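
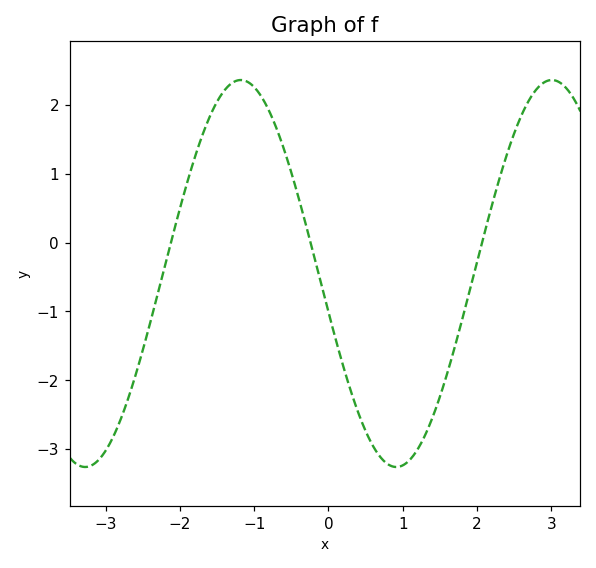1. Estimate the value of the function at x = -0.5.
1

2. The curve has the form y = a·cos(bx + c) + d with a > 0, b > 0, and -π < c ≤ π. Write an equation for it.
y = 2.81cos(1.5x + 1.8) - 0.45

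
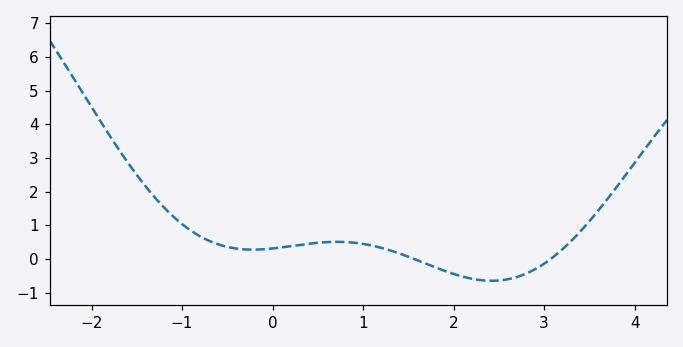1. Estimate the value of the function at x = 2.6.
-0.6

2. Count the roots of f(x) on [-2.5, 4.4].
2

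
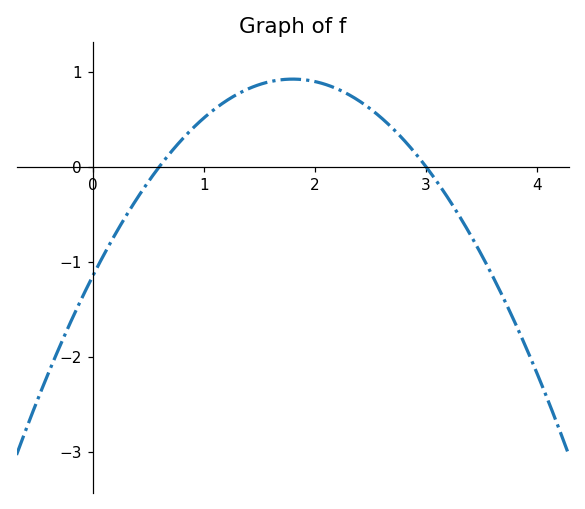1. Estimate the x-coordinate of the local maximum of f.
1.8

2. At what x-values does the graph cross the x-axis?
0.6, 3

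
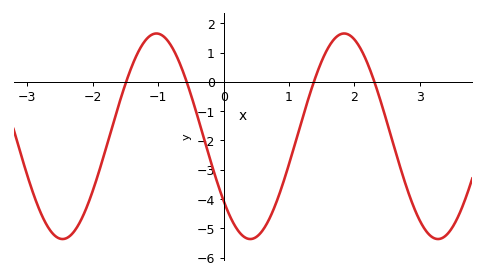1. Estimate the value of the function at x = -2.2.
-4.8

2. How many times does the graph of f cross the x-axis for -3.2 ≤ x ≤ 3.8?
4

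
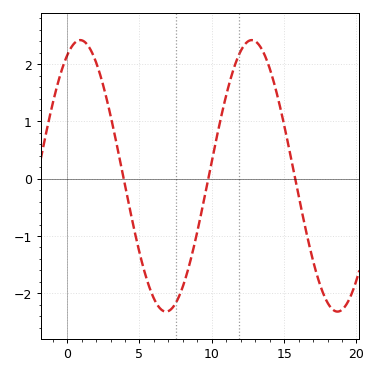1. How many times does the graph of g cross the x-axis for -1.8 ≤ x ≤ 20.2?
3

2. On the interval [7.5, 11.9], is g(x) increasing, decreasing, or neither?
increasing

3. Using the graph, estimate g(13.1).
2.38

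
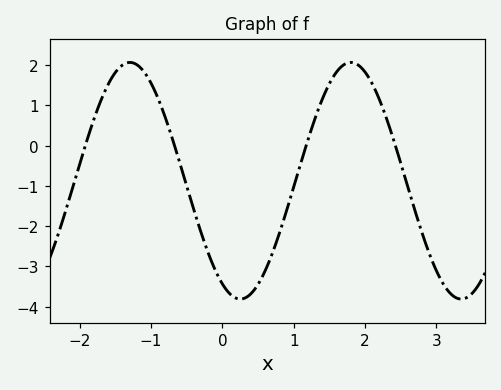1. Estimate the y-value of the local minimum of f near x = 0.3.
-3.8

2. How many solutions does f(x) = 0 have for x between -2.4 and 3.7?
4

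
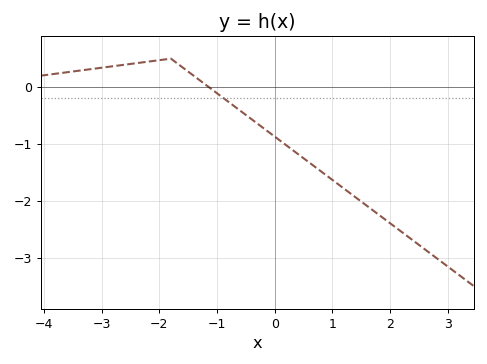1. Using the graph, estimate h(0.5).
-1.3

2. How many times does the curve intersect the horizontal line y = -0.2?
1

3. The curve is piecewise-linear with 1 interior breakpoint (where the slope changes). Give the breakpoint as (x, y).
(-1.8, 0.5)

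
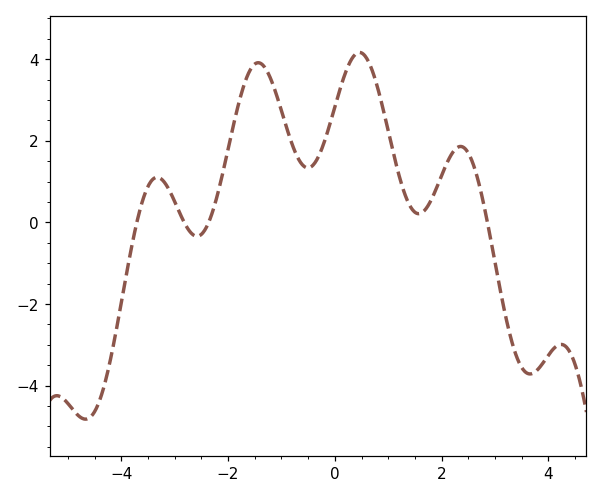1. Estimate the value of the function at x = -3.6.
0.538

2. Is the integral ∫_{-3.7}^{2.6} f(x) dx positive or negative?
positive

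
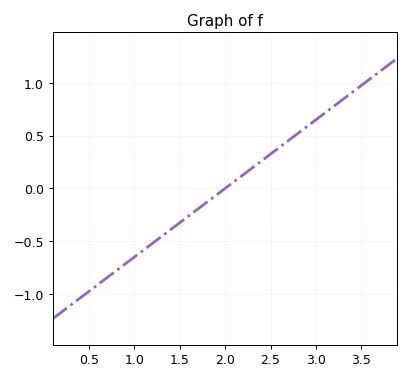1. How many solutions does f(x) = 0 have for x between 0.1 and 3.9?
1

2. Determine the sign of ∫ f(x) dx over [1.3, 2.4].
negative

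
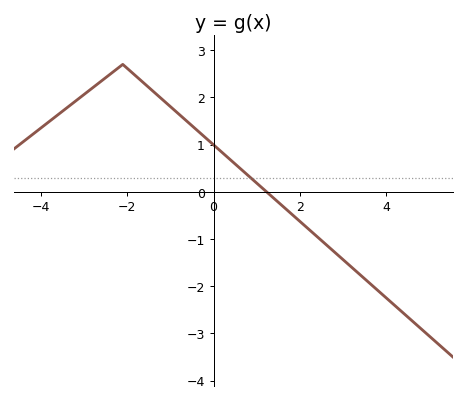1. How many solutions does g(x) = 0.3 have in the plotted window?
1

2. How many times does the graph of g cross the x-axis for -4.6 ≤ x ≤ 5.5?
1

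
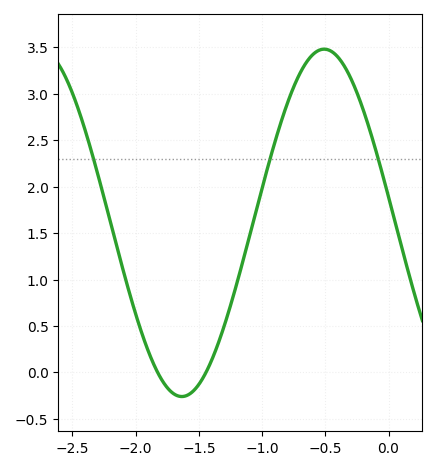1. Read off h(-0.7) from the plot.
3.2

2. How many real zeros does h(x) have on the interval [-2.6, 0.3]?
2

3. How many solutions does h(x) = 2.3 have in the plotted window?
3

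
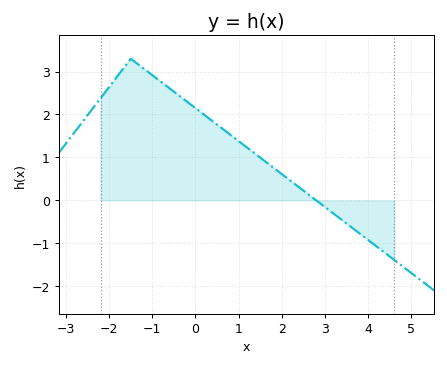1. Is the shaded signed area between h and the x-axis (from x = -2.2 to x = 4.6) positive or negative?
positive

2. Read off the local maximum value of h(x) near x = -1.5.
3.3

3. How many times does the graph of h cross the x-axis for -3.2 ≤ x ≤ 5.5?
1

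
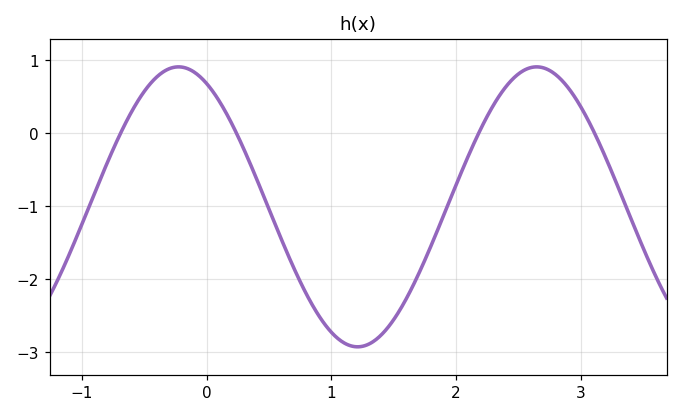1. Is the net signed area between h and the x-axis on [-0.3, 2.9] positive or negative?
negative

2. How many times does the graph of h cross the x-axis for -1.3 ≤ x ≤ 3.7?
4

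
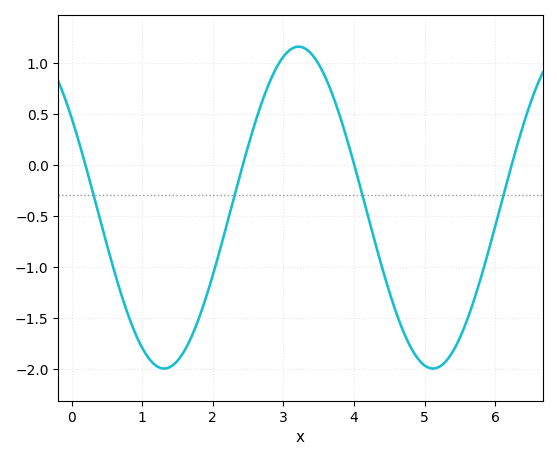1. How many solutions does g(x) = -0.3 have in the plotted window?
4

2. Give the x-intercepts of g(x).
0.195, 2.43, 4, 6.23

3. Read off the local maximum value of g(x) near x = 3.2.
1.16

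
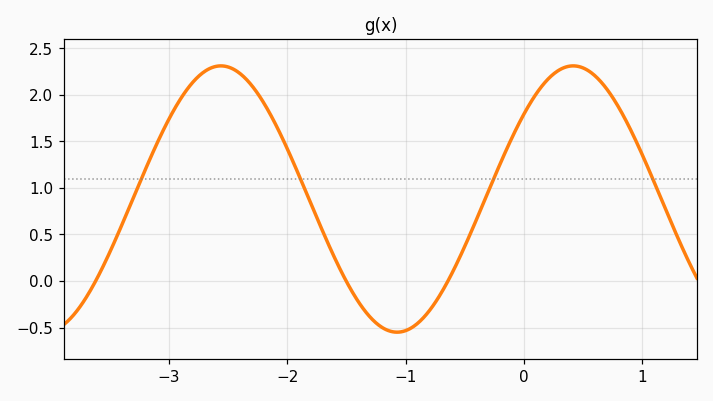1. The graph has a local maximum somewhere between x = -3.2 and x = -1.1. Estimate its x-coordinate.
-2.56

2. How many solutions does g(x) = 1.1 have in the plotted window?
4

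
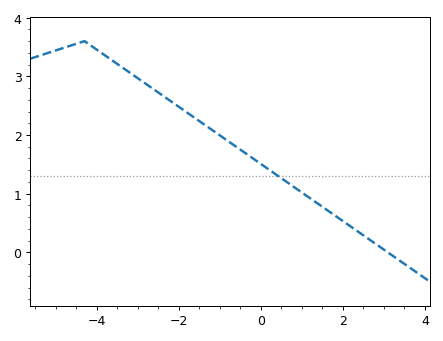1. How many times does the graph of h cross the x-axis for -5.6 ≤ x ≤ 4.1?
1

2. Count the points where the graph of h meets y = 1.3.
1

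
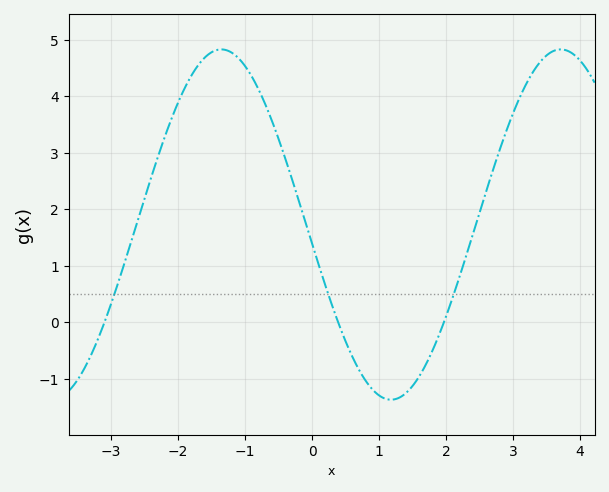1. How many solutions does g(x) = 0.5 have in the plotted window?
3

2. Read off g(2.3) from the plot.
1.17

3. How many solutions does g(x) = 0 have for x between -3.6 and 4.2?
3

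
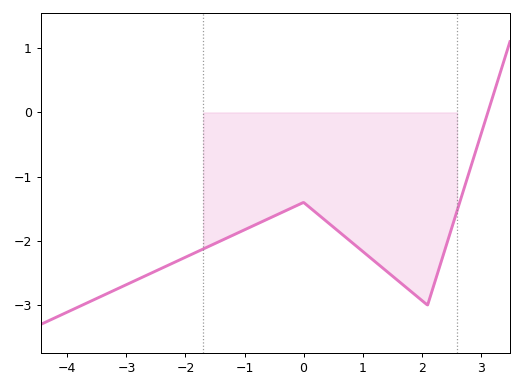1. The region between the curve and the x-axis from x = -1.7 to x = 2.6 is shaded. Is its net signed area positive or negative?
negative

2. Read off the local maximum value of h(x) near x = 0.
-1.4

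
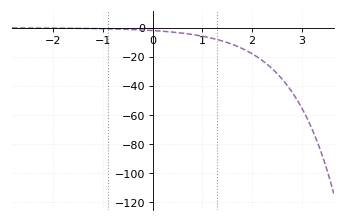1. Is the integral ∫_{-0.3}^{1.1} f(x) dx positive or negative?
negative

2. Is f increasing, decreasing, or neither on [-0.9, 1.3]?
decreasing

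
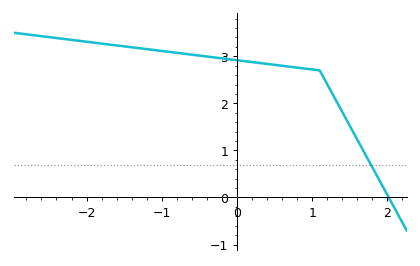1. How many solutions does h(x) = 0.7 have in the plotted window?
1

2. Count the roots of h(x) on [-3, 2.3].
1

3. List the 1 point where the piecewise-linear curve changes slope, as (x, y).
(1.1, 2.7)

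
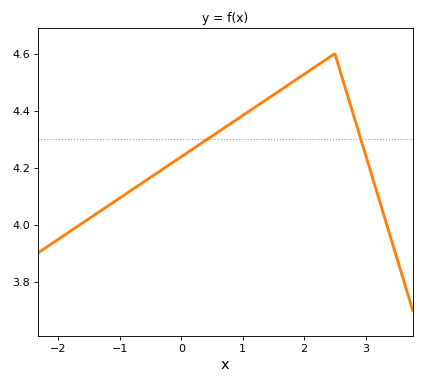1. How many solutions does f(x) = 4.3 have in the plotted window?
2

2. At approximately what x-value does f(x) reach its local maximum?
2.5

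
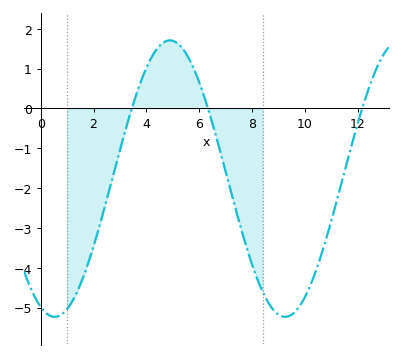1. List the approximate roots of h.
3.45, 6.33, 12.2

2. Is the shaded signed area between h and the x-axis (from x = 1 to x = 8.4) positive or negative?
negative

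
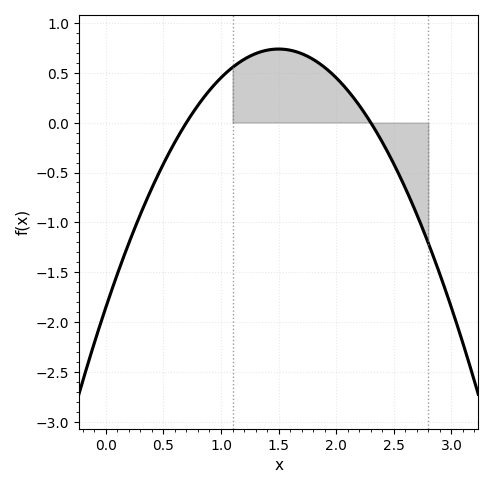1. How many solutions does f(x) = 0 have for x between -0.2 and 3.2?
2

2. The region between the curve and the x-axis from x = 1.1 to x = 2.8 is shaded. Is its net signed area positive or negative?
positive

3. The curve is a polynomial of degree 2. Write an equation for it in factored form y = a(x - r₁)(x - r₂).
y = -1.15(x - 0.7)(x - 2.3)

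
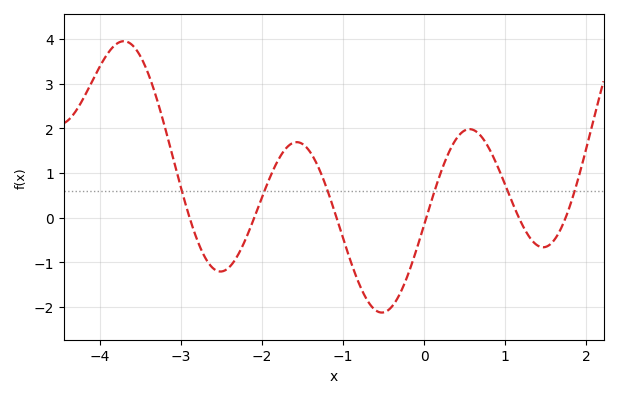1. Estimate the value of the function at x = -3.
0.7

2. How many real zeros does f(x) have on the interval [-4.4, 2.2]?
6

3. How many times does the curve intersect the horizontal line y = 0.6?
6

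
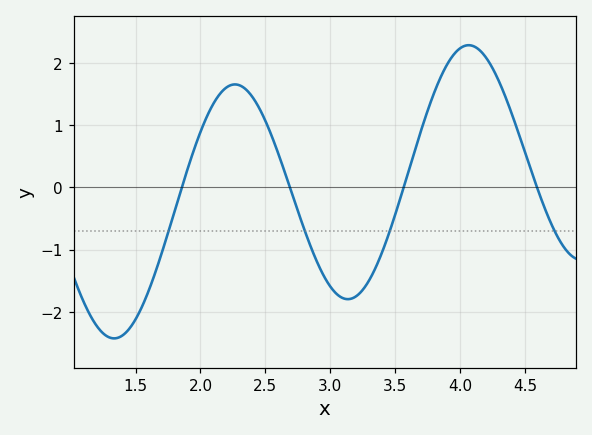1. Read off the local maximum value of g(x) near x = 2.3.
1.7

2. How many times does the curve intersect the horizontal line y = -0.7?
4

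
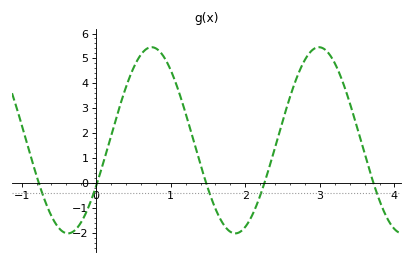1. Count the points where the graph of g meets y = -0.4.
5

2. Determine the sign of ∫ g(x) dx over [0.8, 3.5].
positive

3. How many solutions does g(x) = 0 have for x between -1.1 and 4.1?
5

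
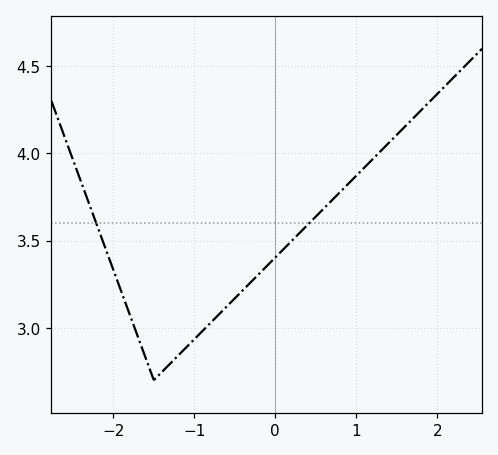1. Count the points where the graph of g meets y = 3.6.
2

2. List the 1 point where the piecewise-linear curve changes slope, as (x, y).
(-1.5, 2.7)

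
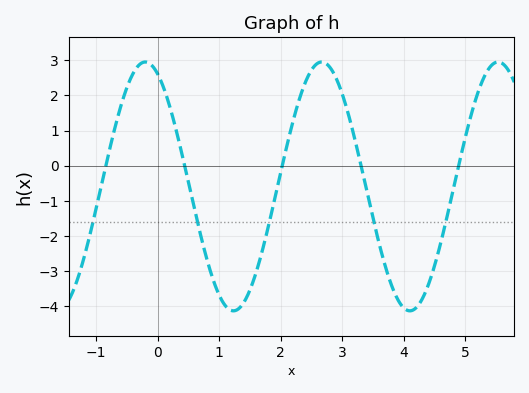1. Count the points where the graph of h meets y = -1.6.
5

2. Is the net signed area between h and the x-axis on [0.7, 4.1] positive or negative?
negative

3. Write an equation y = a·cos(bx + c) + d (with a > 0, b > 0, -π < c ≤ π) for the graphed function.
y = 3.54cos(2.19x + 0.44) - 0.59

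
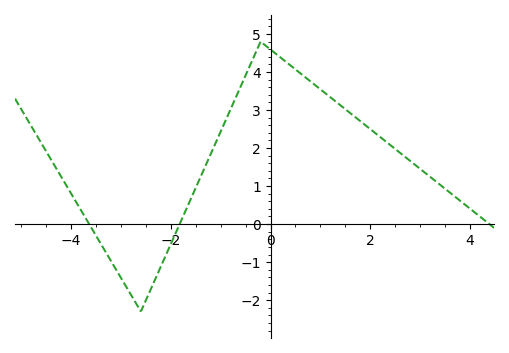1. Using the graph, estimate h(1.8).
2.71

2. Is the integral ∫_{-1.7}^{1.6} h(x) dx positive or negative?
positive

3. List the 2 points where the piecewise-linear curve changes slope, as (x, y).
(-2.6, -2.3); (-0.2, 4.8)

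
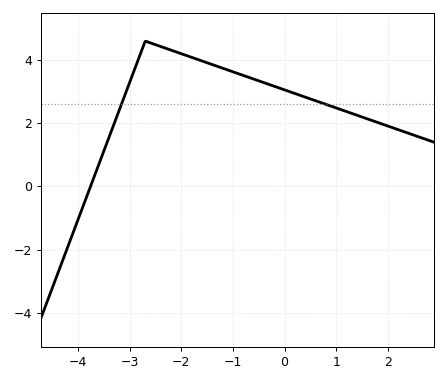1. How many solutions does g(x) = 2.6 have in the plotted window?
2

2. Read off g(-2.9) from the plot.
3.73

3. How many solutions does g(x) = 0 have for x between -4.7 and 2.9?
1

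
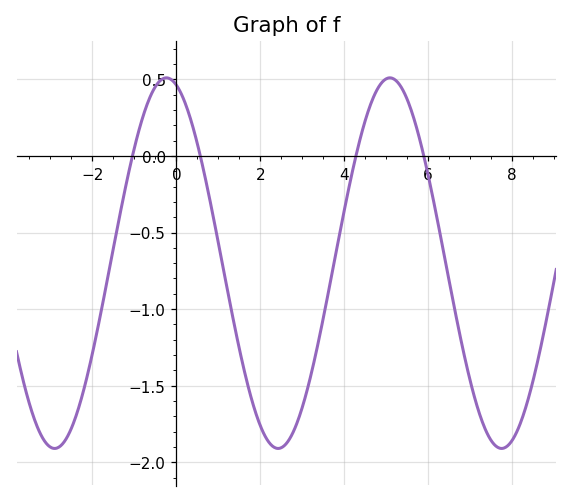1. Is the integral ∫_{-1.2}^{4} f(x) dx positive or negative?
negative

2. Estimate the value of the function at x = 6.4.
-0.65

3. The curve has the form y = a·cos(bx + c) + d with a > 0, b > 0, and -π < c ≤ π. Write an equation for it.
y = 1.21cos(1.2x + 0.28) - 0.7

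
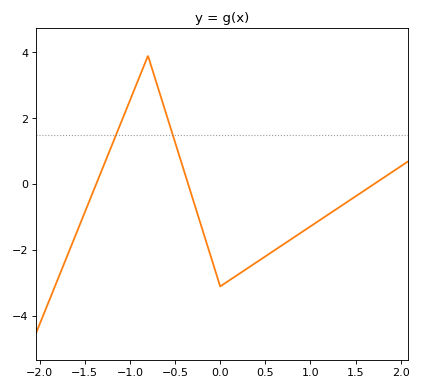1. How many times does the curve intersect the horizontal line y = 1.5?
2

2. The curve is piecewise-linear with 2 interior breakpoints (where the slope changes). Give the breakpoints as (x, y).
(-0.8, 3.9); (0, -3.1)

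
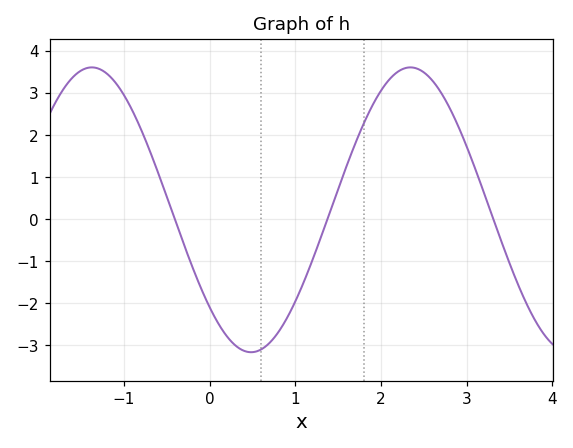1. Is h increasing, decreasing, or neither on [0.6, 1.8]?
increasing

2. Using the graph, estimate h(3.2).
0.6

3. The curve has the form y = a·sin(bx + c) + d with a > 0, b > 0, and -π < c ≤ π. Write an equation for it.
y = 3.38sin(1.7x - 2.4) + 0.22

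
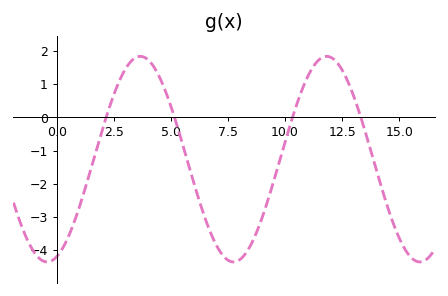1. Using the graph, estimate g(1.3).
-2.02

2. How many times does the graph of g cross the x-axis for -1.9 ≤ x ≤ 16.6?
4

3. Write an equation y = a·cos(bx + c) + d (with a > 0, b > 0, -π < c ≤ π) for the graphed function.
y = 3.1cos(0.77x - 2.82) - 1.26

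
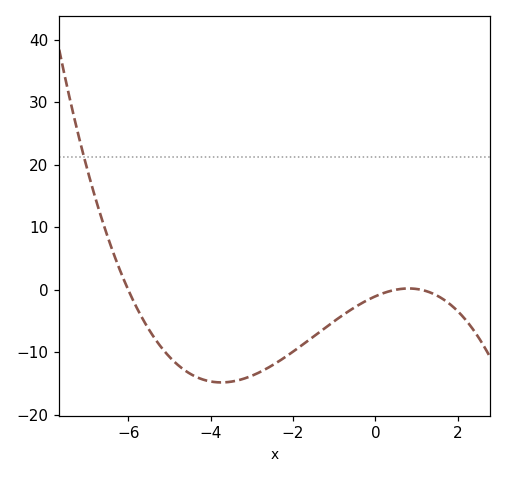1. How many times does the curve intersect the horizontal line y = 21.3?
1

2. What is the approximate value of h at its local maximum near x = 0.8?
0.196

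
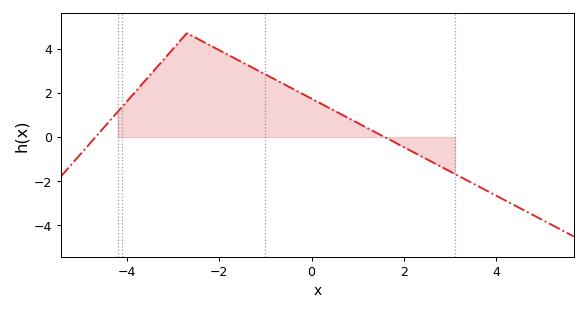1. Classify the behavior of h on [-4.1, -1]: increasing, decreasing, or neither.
neither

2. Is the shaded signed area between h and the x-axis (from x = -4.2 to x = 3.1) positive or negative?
positive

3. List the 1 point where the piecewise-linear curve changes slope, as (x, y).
(-2.7, 4.7)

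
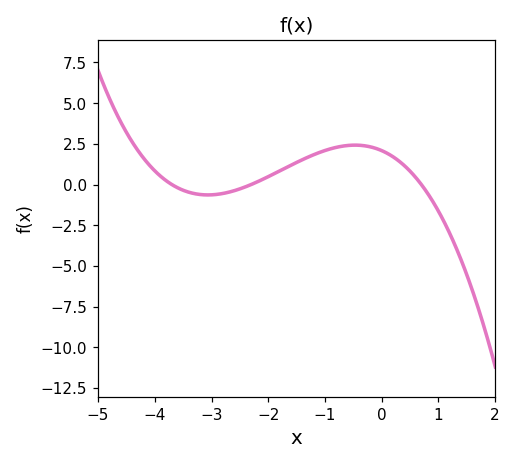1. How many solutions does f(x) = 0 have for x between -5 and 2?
3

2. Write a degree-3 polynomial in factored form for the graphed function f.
y = -0.35(x + 3.7)(x + 2.3)(x - 0.7)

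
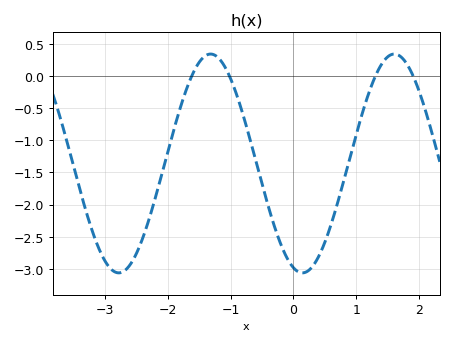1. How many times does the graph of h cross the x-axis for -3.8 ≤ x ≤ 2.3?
4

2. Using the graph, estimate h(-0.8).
-0.6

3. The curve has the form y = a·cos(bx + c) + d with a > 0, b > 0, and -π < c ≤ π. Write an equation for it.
y = 1.7cos(2.1x + 2.8) - 1.36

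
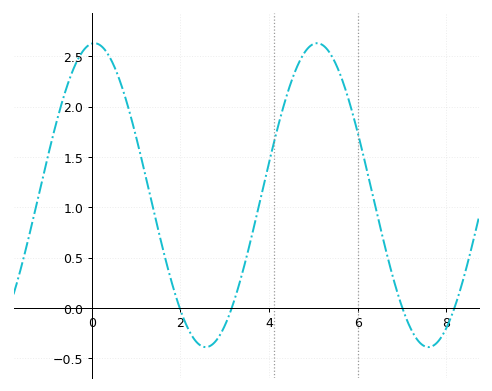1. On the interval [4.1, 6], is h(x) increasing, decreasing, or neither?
neither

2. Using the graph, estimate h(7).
0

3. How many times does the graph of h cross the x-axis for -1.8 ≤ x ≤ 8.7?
4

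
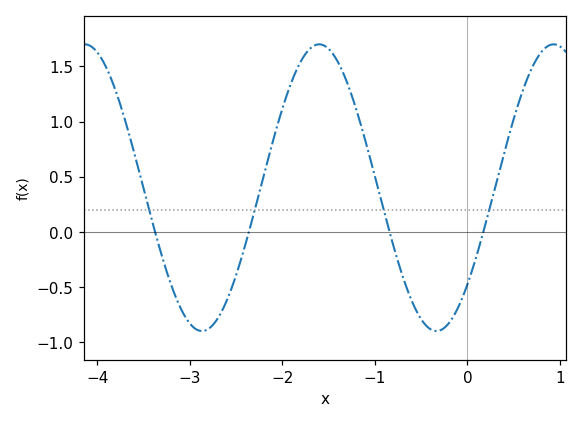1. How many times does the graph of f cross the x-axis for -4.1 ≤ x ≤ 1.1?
4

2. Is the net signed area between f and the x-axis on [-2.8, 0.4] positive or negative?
positive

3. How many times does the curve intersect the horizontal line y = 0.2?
4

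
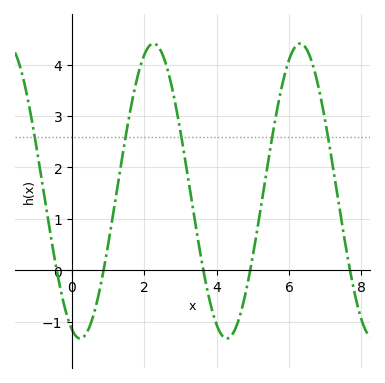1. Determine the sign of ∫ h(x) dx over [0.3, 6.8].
positive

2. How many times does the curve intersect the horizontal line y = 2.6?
5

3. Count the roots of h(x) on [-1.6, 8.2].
5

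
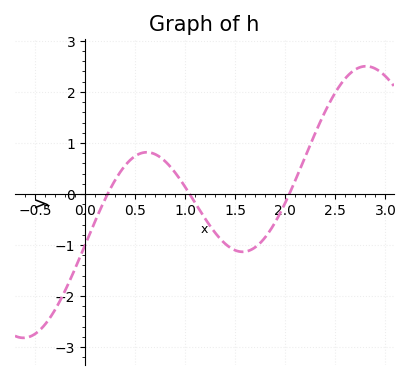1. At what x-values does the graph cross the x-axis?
0.226, 1.04, 2.04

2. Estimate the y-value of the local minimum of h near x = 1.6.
-1.13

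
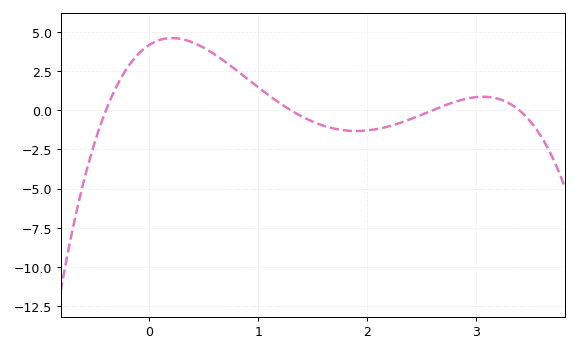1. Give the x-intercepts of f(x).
-0.4, 1.3, 2.6, 3.4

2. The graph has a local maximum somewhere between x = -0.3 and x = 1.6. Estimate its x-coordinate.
0.2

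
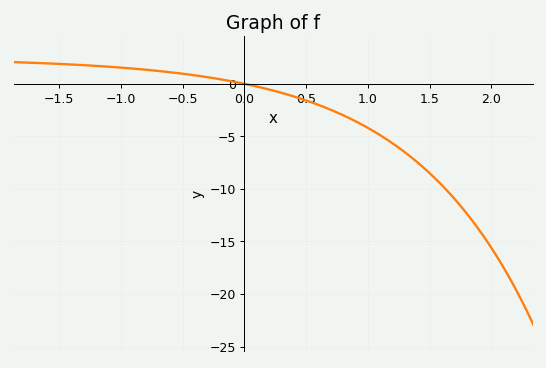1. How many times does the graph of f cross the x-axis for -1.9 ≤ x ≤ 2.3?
1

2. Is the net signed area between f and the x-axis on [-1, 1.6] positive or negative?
negative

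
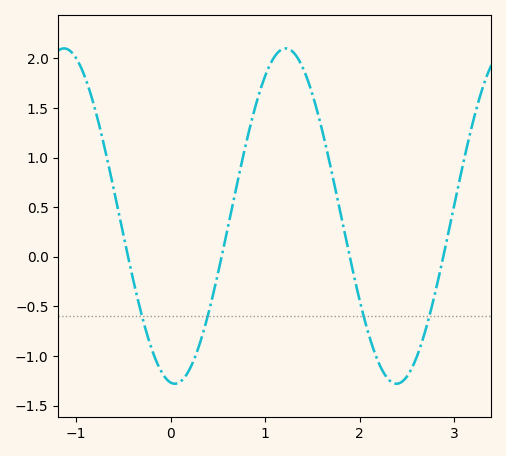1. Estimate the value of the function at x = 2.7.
-0.75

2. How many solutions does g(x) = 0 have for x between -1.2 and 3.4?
4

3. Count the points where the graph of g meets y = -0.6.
4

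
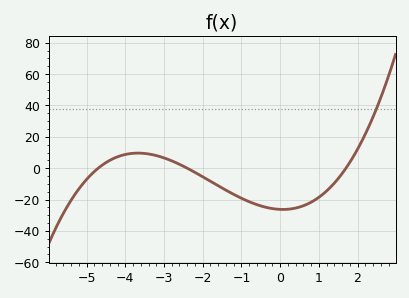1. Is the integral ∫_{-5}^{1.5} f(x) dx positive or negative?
negative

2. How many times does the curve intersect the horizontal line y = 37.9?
1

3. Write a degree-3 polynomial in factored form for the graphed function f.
y = 1.37(x + 4.7)(x + 2.4)(x - 1.7)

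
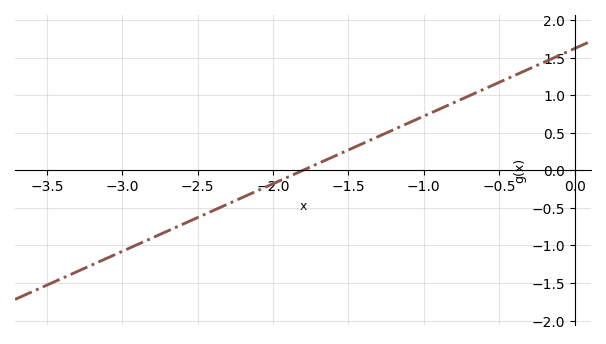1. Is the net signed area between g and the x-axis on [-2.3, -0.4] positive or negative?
positive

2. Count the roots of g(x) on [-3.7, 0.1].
1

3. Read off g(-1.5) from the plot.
0.27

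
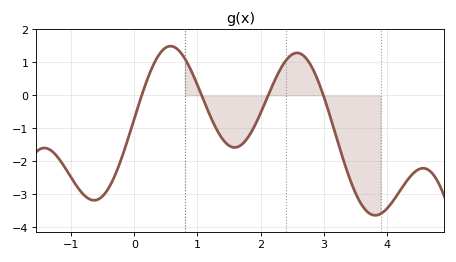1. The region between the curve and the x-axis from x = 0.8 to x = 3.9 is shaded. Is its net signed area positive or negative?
negative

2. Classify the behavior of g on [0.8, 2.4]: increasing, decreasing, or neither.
neither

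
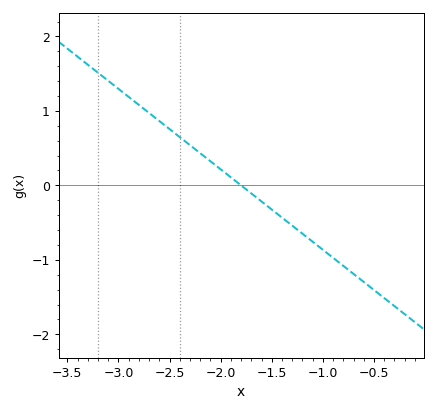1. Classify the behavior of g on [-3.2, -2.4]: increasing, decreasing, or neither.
decreasing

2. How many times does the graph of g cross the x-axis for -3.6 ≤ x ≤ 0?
1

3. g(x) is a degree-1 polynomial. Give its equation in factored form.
y = -1.08(x + 1.8)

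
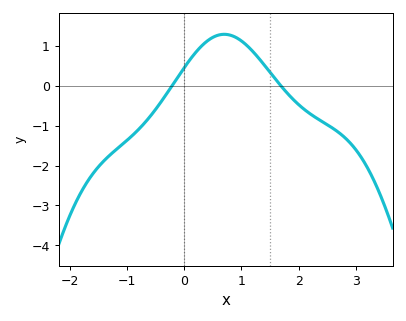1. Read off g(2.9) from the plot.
-1.43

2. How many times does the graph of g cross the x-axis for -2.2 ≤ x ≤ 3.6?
2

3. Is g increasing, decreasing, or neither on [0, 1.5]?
neither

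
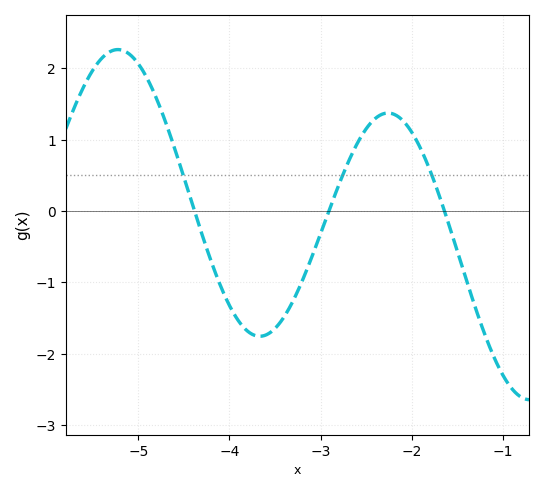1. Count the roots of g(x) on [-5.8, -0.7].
3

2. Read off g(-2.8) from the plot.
0.366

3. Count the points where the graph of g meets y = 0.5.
3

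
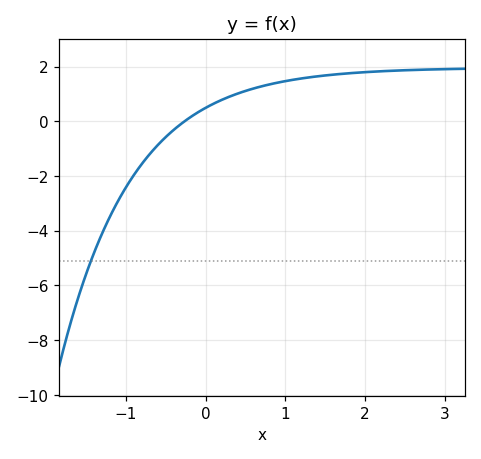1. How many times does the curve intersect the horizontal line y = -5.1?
1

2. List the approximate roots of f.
-0.264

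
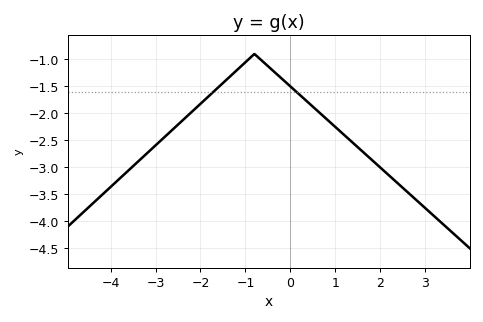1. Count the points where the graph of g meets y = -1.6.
2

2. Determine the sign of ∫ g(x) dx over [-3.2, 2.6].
negative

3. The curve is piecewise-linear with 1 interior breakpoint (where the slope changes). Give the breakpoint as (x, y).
(-0.8, -0.9)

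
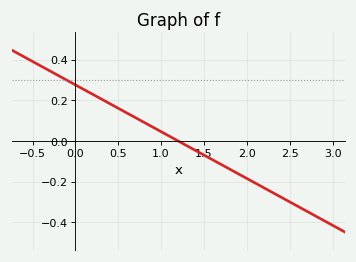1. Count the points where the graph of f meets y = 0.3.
1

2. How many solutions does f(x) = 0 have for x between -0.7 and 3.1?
1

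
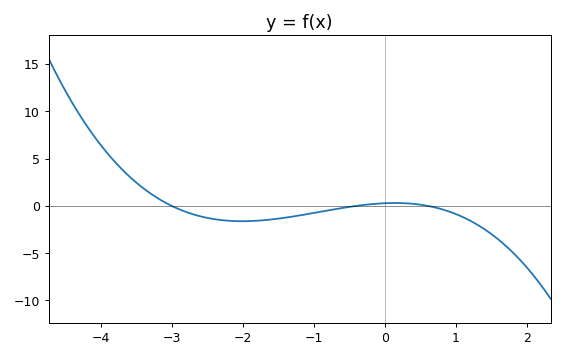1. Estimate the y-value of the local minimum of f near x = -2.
-1.62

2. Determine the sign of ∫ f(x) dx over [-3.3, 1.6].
negative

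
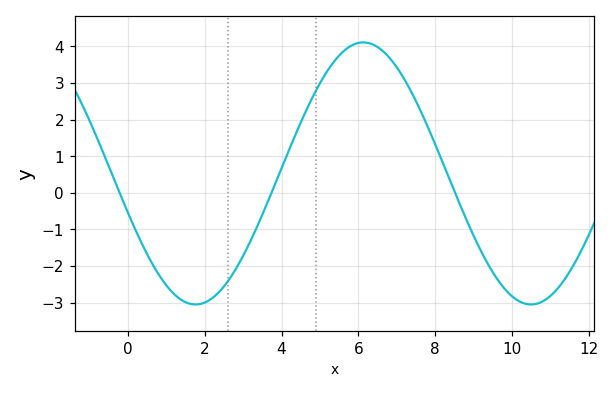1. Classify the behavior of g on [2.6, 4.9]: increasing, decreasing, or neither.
increasing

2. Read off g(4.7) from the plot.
2.4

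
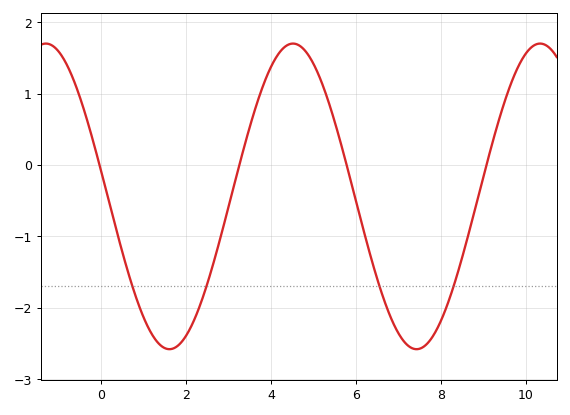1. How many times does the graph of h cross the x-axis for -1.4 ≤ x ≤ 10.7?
4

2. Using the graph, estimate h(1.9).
-2.5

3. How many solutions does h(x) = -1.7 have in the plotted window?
4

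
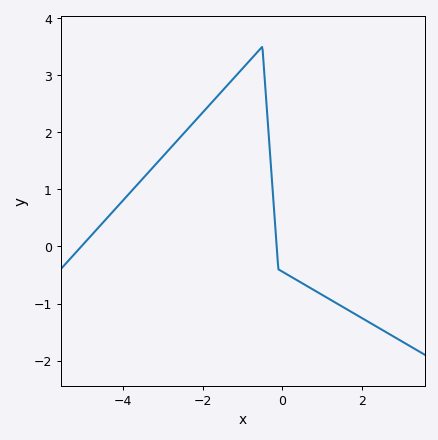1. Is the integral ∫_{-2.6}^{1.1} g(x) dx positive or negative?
positive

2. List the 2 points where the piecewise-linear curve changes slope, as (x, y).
(-0.5, 3.5); (-0.1, -0.4)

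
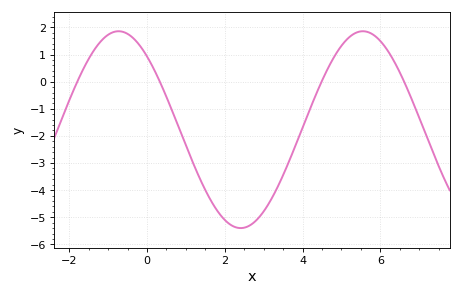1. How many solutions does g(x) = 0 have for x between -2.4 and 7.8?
4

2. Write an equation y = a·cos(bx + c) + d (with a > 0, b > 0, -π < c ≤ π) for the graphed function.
y = 3.63cos(1x + 0.73) - 1.77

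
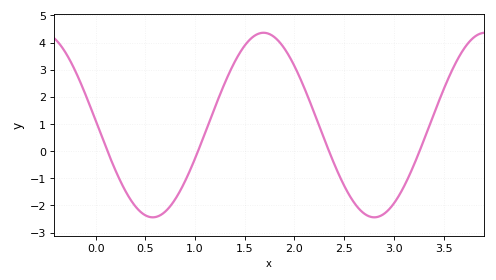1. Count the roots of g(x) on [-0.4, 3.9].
4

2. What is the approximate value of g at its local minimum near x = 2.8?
-2.44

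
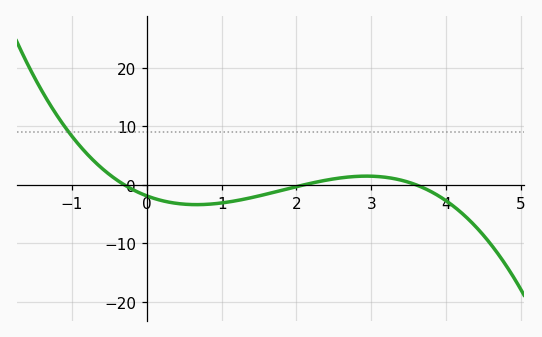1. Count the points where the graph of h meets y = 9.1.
1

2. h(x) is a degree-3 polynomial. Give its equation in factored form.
y = -0.83(x + 0.3)(x - 2.1)(x - 3.6)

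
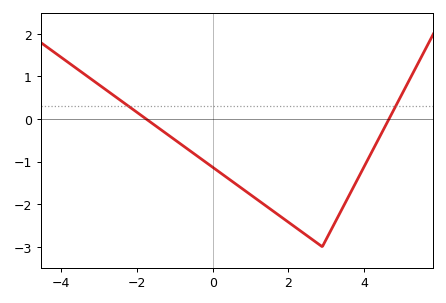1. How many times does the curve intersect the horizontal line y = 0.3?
2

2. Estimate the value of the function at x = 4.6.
-0.106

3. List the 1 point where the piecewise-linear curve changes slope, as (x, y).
(2.9, -3)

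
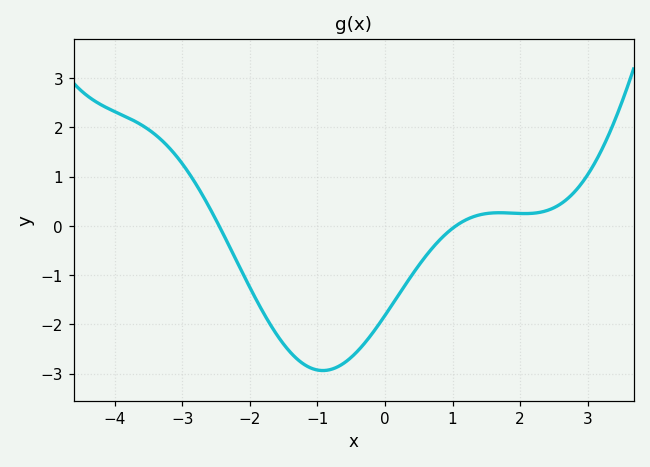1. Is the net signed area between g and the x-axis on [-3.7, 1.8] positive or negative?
negative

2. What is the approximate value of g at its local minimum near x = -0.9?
-2.94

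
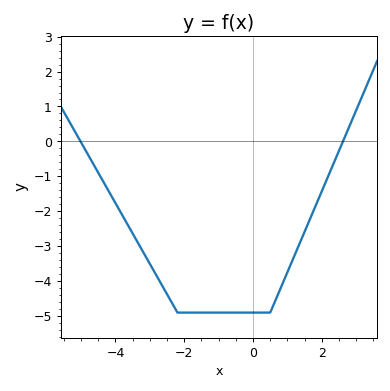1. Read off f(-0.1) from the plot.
-4.9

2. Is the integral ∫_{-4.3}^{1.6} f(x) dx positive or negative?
negative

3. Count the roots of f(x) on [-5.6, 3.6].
2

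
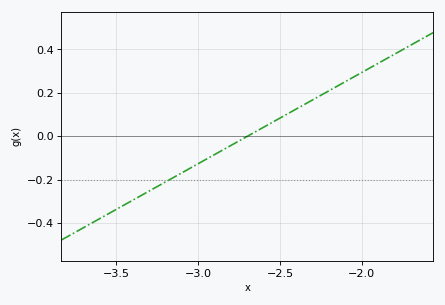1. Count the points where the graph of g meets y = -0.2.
1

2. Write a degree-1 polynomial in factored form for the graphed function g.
y = 0.42(x + 2.7)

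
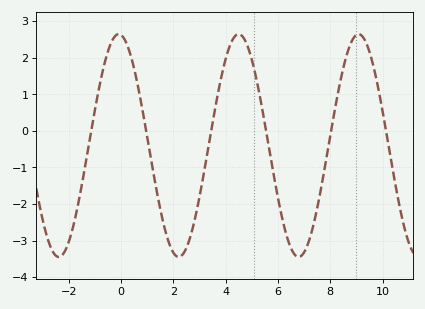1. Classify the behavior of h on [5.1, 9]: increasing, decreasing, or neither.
neither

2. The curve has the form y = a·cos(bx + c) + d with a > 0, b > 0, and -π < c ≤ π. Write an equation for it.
y = 3.05cos(1.37x + 0.12) - 0.4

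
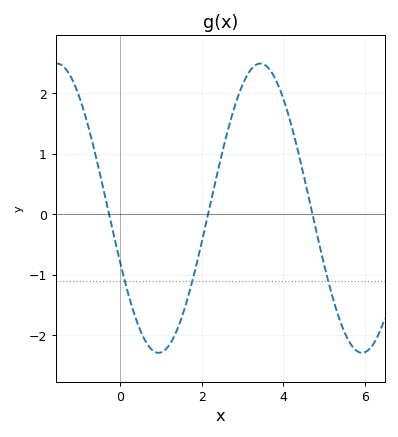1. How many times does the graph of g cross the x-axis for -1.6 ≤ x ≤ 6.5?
3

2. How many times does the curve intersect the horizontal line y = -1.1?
3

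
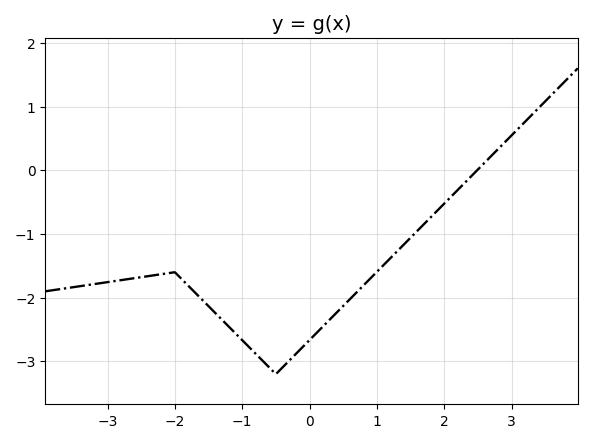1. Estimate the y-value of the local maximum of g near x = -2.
-1.6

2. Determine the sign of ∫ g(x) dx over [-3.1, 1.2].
negative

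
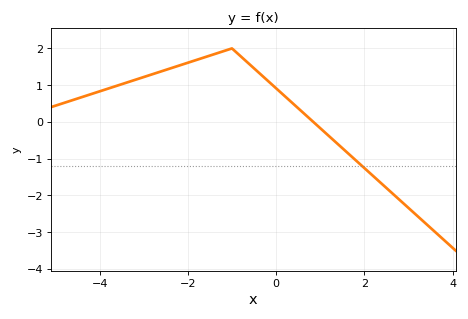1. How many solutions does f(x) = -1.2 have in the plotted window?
1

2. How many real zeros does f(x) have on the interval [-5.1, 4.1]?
1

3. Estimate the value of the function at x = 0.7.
0.155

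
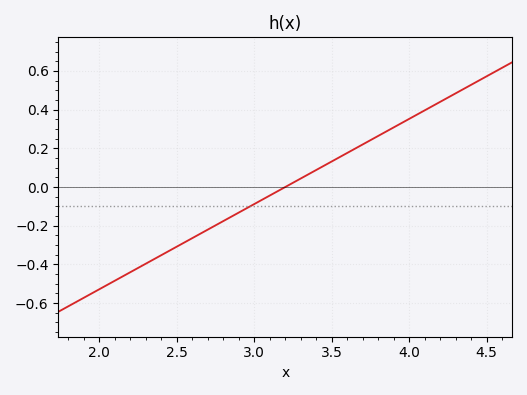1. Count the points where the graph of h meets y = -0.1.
1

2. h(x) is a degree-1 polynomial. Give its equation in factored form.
y = 0.44(x - 3.2)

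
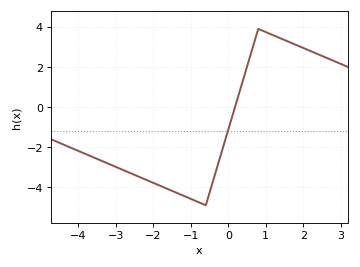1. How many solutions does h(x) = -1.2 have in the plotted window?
1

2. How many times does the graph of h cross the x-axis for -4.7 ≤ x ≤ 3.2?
1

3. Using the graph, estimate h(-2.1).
-3.8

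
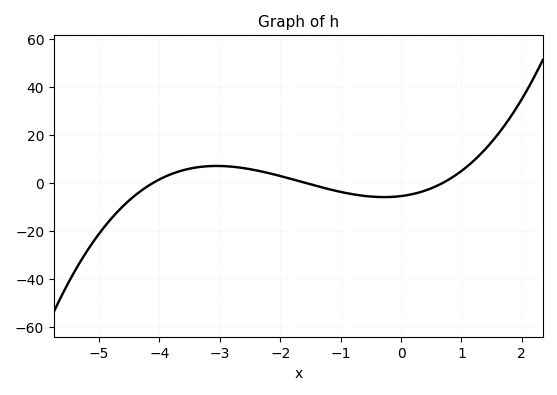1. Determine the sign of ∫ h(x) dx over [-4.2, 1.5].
positive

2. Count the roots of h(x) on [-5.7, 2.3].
3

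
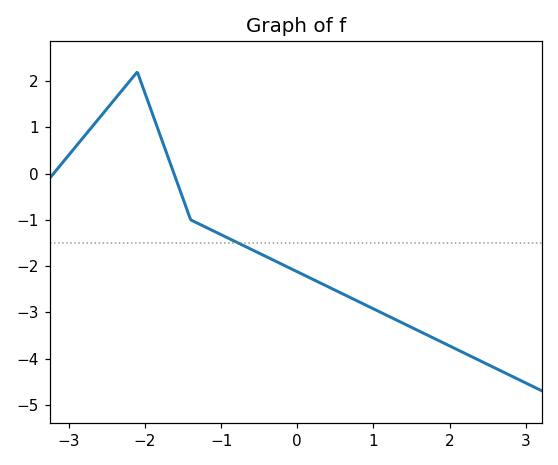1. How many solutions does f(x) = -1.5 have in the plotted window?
1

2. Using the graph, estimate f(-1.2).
-1.16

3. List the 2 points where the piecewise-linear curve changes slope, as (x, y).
(-2.1, 2.2); (-1.4, -1)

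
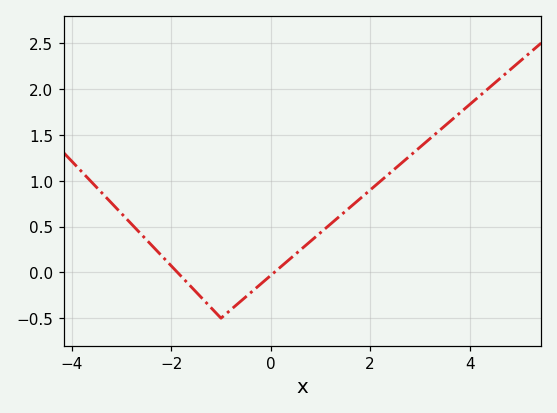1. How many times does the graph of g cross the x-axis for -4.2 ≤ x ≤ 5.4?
2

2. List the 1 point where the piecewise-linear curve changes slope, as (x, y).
(-1, -0.5)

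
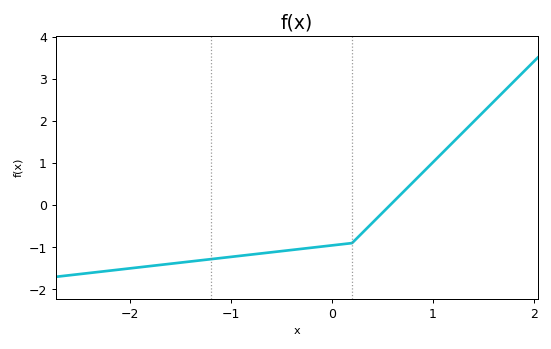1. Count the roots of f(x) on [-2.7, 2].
1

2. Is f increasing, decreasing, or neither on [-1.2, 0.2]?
increasing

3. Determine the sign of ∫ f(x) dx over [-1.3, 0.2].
negative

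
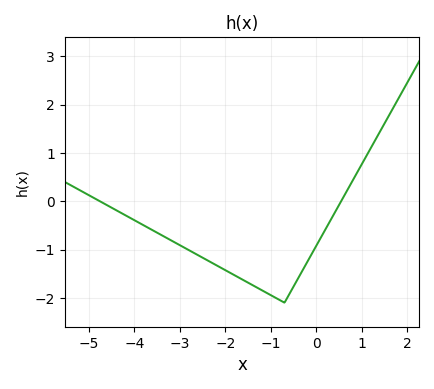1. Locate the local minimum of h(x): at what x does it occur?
-0.7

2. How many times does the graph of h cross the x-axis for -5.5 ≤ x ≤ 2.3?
2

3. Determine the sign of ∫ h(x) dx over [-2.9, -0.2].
negative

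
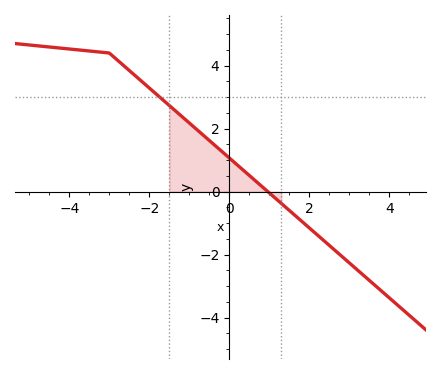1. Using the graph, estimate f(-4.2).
4.6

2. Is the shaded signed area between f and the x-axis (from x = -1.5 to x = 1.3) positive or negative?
positive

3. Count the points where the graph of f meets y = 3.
1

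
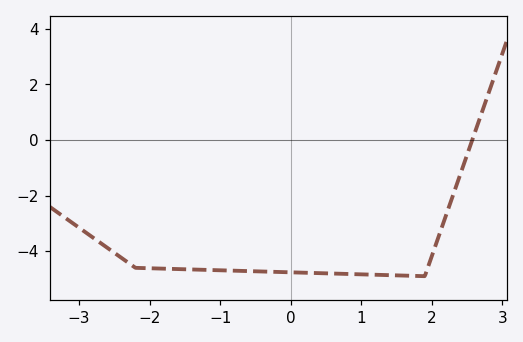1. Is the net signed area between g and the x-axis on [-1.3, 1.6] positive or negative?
negative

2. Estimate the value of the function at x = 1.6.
-4.8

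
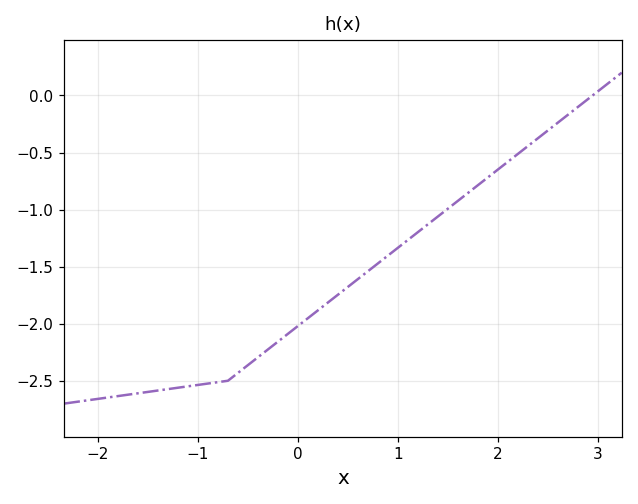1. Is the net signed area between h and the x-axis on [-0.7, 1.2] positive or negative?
negative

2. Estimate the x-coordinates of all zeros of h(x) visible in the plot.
2.95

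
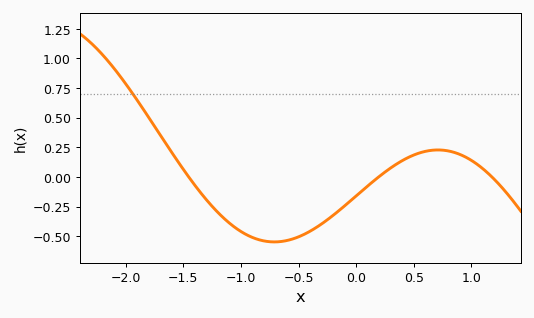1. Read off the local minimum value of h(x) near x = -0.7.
-0.55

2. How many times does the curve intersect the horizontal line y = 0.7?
1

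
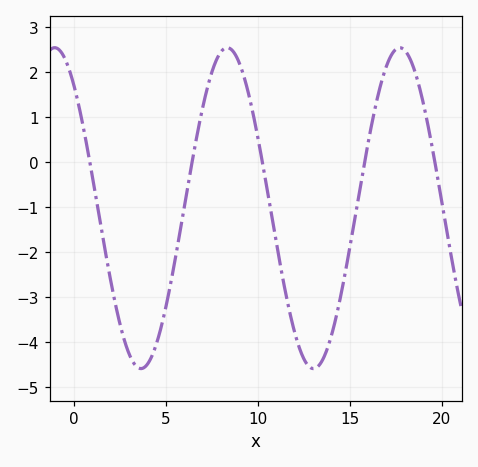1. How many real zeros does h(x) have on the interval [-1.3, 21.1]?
5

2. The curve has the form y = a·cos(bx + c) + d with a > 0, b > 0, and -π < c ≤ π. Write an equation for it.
y = 3.57cos(0.67x + 0.7) - 1.02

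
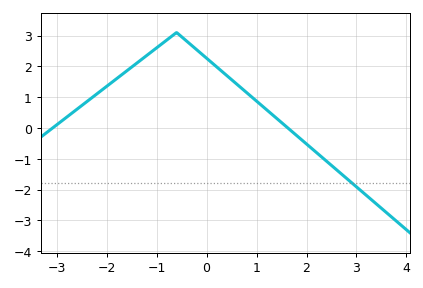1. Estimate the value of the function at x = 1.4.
0.316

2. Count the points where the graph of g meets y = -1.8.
1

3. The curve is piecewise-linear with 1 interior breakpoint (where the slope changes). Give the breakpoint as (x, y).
(-0.6, 3.1)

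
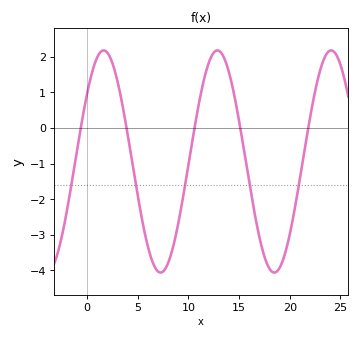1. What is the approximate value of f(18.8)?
-4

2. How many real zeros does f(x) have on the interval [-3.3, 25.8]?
5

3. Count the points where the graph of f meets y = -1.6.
5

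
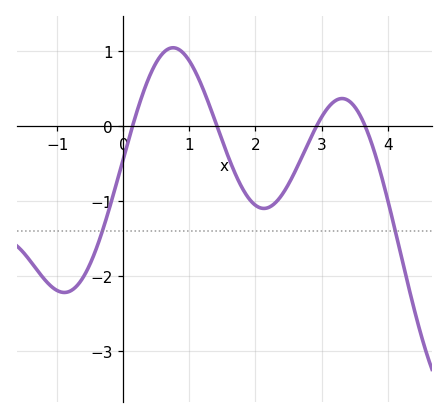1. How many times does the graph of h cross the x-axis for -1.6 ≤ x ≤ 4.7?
4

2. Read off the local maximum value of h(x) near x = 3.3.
0.366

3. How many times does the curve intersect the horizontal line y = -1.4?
2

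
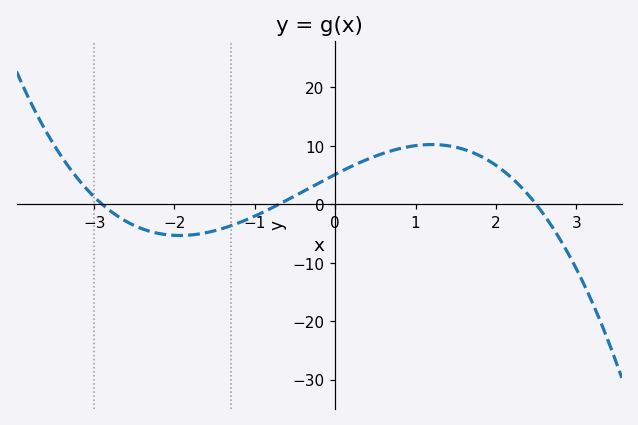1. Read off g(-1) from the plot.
-2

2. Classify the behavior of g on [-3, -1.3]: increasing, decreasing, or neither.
neither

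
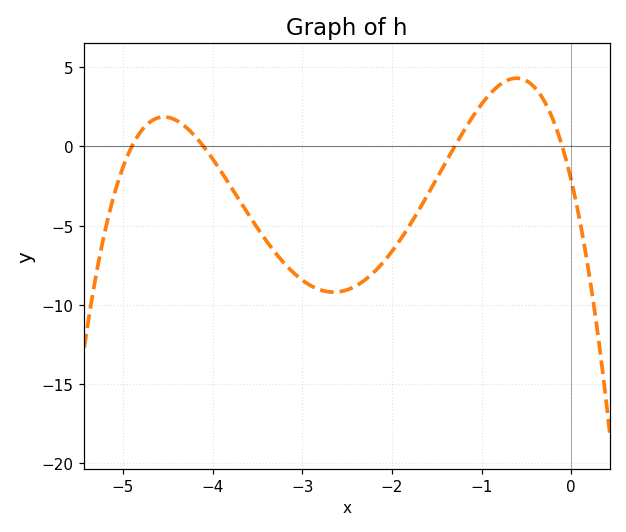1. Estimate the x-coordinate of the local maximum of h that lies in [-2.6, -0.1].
-0.6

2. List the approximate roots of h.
-4.9, -4.1, -1.3, -0.1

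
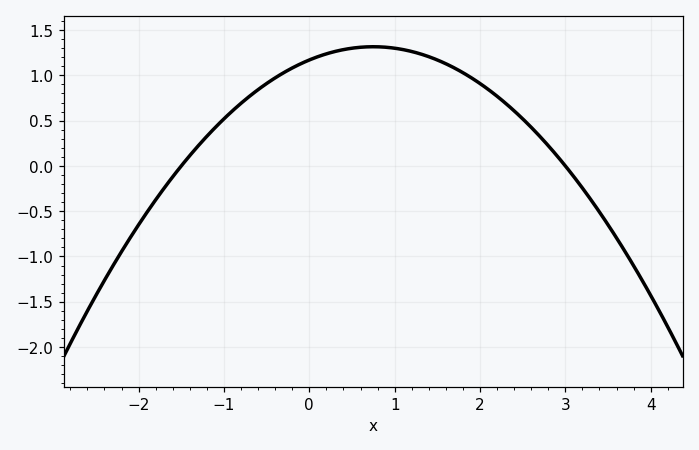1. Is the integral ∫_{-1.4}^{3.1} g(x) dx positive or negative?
positive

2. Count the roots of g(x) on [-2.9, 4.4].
2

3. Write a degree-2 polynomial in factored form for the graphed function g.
y = -0.26(x + 1.5)(x - 3)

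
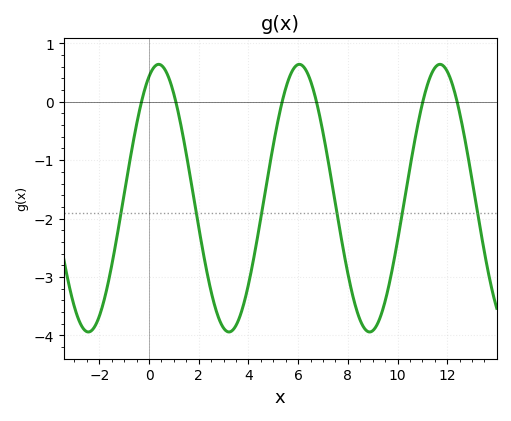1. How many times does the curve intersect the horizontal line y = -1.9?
6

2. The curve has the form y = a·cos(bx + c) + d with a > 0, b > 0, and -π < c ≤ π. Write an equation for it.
y = 2.29cos(1.11x - 0.43) - 1.65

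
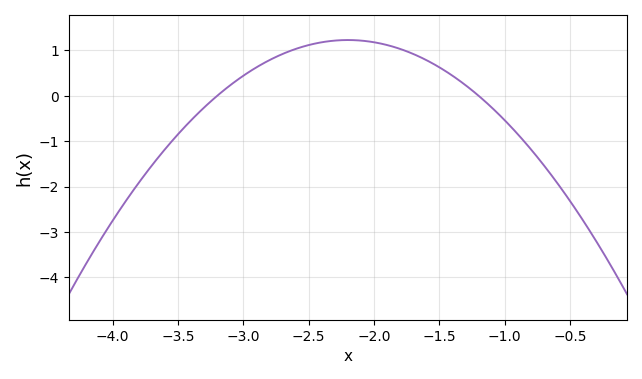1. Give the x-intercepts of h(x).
-3.2, -1.2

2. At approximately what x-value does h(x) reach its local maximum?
-2.2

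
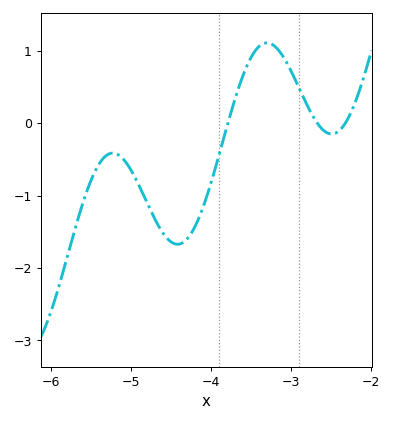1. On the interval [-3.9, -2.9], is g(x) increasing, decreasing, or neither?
neither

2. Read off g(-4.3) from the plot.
-1.61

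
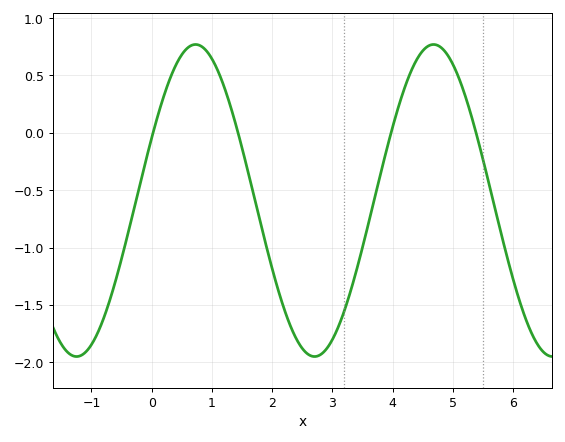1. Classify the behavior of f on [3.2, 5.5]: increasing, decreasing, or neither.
neither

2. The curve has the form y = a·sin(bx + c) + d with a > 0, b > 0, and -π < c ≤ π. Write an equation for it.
y = 1.36sin(1.59x + 0.412) - 0.59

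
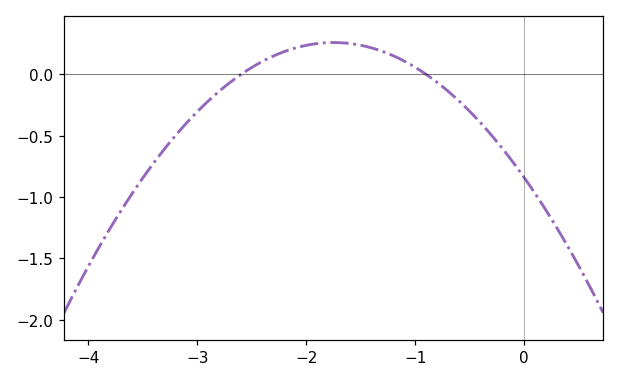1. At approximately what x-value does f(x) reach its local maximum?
-1.8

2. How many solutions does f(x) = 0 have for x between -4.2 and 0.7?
2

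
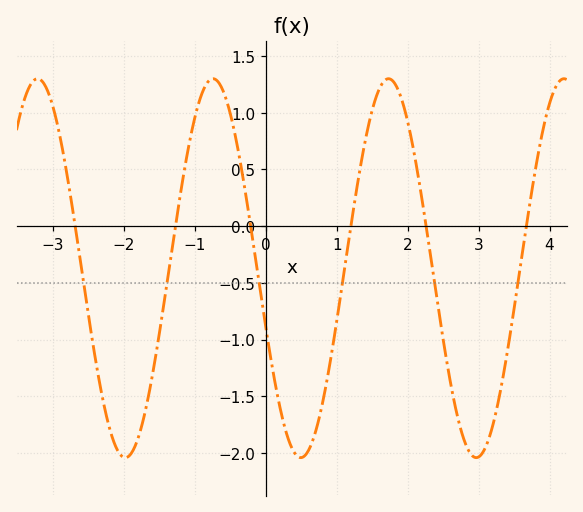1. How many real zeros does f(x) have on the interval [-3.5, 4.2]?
6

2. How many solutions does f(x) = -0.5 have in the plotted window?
6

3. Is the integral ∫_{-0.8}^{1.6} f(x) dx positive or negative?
negative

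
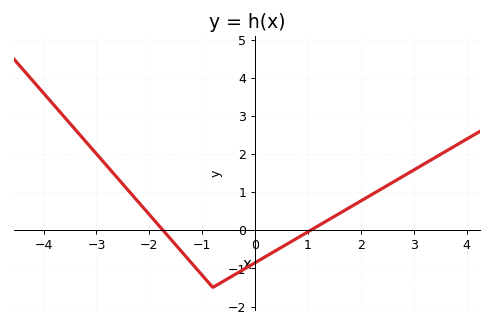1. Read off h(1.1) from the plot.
0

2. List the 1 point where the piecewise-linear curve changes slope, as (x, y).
(-0.8, -1.5)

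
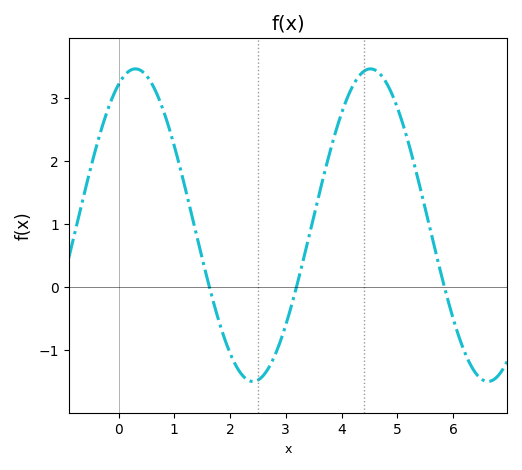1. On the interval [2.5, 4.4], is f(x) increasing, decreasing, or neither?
increasing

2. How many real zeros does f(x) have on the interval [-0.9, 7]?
3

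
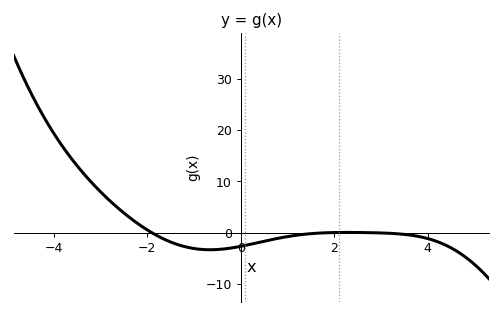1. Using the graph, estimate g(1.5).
-0.181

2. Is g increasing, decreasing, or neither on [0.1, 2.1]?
increasing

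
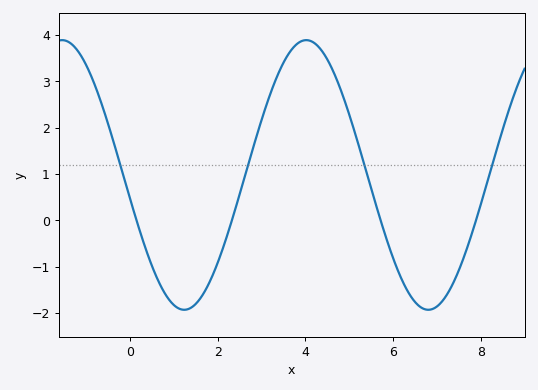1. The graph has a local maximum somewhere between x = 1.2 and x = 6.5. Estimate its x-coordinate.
4.02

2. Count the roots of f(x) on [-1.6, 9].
4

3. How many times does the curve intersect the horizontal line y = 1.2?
4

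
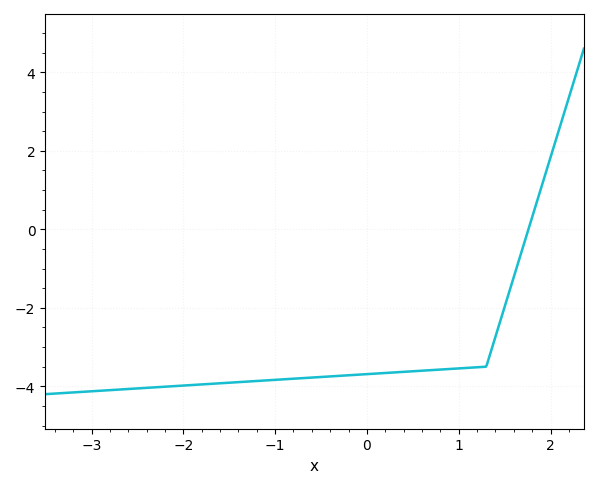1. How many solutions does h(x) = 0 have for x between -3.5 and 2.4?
1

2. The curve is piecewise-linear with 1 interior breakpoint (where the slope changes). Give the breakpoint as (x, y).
(1.3, -3.5)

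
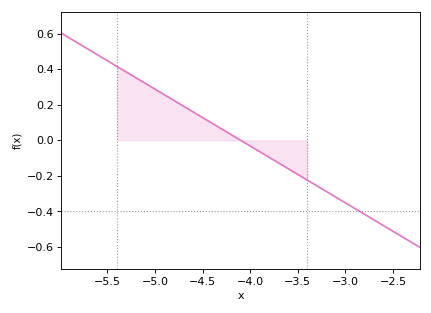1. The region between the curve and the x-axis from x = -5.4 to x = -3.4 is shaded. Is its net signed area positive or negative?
positive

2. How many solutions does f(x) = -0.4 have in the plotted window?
1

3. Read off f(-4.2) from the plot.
0.032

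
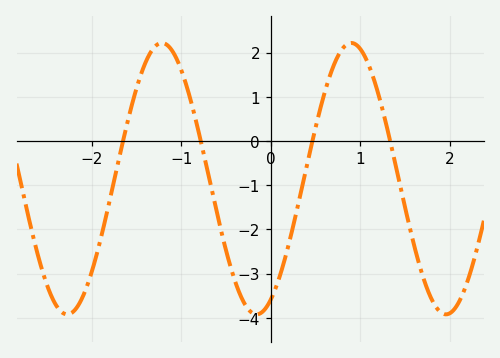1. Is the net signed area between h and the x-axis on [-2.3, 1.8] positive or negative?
negative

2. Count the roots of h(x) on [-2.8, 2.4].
4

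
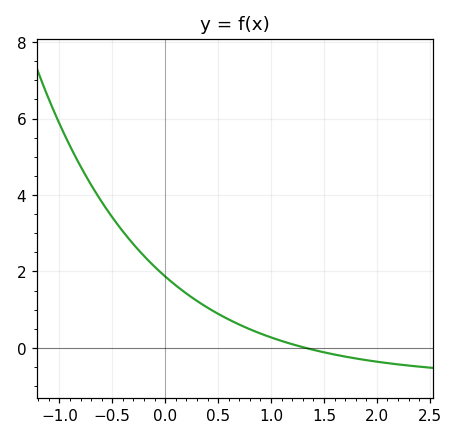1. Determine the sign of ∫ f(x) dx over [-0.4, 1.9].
positive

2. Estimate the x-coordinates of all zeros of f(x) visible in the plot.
1.33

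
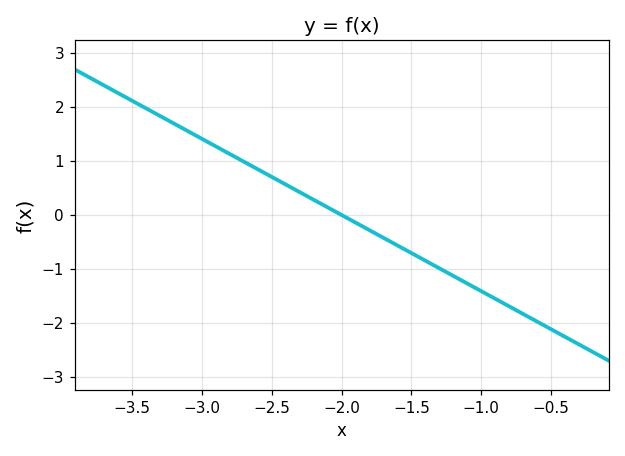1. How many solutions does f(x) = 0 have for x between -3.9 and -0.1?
1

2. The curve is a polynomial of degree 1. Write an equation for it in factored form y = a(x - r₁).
y = -1.41(x + 2)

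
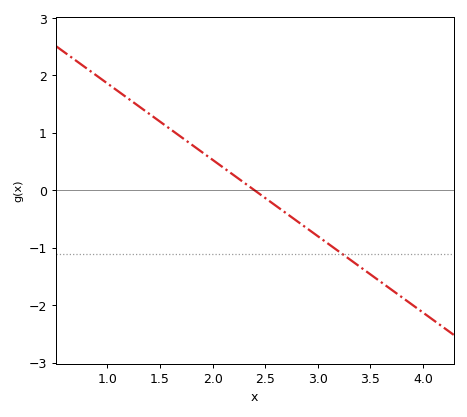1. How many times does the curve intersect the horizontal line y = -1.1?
1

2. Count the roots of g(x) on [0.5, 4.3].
1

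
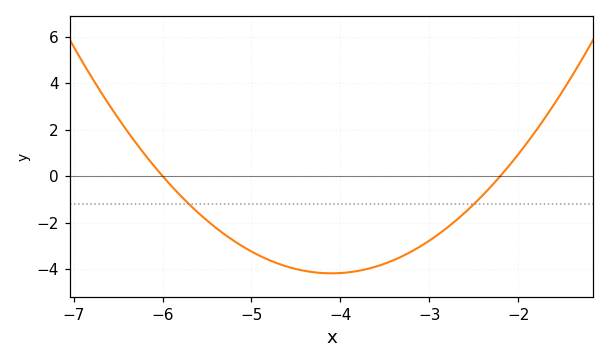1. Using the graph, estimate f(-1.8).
1.95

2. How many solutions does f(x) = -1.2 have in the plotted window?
2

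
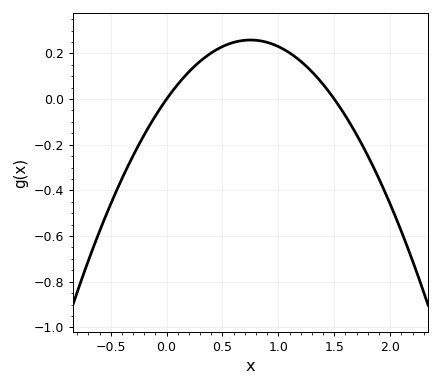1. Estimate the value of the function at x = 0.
0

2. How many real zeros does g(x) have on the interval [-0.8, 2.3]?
2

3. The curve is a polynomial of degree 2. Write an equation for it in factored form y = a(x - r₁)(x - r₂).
y = -0.46(x - 0)(x - 1.5)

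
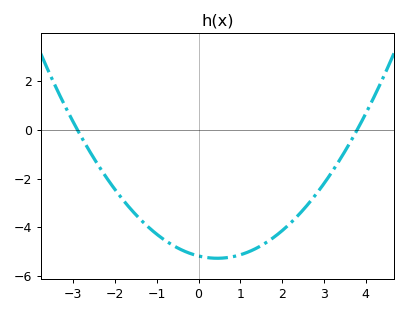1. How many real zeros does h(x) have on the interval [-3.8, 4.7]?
2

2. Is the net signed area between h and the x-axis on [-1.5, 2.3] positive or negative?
negative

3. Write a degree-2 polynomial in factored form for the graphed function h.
y = 0.47(x + 2.9)(x - 3.8)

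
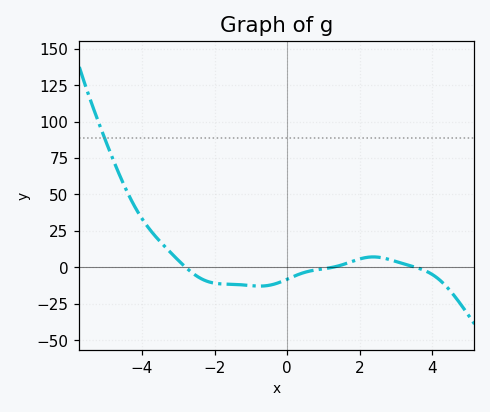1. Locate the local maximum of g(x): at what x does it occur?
2.38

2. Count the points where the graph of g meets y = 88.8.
1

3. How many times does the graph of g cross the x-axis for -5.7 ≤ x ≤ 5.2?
3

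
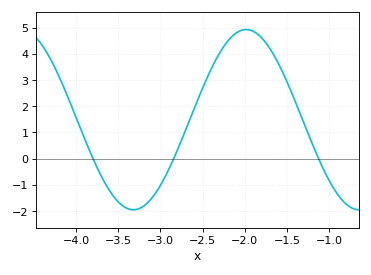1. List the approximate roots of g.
-3.8, -2.84, -1.13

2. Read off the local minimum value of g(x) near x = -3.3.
-1.95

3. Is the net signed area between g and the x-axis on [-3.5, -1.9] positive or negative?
positive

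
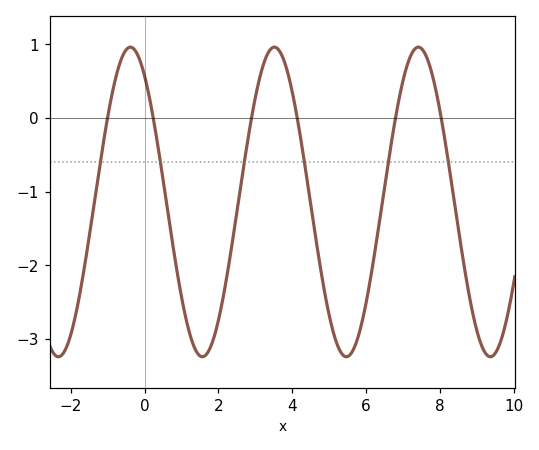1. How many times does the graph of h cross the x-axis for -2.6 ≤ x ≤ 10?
6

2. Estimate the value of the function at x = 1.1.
-2.67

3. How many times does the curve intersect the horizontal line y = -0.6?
6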